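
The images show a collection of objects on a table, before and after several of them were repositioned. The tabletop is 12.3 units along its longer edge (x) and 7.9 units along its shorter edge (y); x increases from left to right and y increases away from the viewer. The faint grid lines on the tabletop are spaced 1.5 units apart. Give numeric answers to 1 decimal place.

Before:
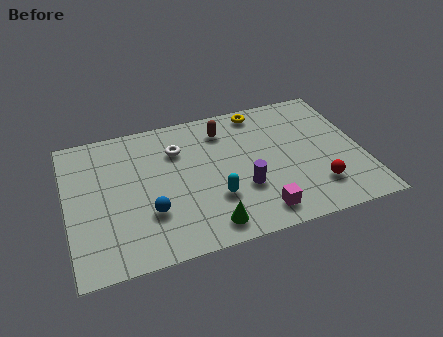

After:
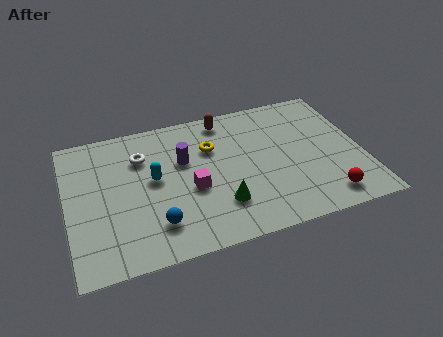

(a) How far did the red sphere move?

0.8

The red sphere moved from about (10.2, 1.9) to (10.5, 1.2), a distance of √(0.3² + 0.7²) ≈ 0.8.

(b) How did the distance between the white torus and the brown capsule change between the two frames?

+1.7

They were about 2.1 units apart before and 3.8 after — 1.7 units further apart.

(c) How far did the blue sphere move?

0.7

From (3.3, 2.5) to (3.5, 1.8), the blue sphere covered √(0.2² + 0.7²) ≈ 0.7 units.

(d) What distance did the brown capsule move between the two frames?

0.6

The brown capsule was near (6.7, 6.3) before and (6.8, 6.9) after, so it travelled √(0.1² + 0.6²) ≈ 0.6 units.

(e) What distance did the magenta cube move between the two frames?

3.3

The magenta cube was near (7.7, 1.2) before and (5.1, 3.3) after, so it travelled √(2.6² + 2.1²) ≈ 3.3 units.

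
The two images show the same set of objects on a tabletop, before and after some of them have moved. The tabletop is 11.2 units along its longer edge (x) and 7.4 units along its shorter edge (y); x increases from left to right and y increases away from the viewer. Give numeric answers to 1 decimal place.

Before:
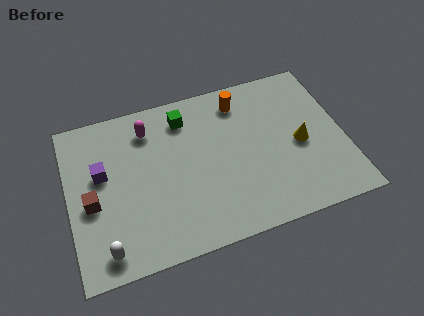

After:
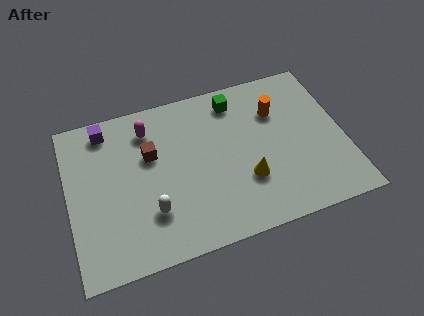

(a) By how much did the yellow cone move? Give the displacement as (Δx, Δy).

(-2.3, -1.0)

The yellow cone was at about (9.4, 3.4) and moved to about (7.1, 2.4).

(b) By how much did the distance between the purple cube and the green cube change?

+1.5

The distance was about 3.8 in the first image and 5.3 in the second, so they moved 1.5 units further apart.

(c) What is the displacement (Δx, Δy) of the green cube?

(2.1, 0.2)

The green cube was at about (4.9, 6.0) and moved to about (7.0, 6.2).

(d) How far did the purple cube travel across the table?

2.0

The purple cube moved from about (1.4, 4.4) to (1.7, 6.4), a distance of √(0.3² + 2.0²) ≈ 2.0.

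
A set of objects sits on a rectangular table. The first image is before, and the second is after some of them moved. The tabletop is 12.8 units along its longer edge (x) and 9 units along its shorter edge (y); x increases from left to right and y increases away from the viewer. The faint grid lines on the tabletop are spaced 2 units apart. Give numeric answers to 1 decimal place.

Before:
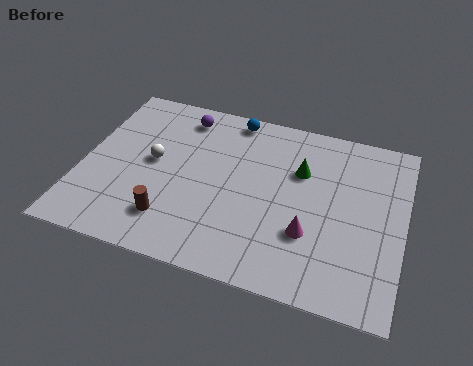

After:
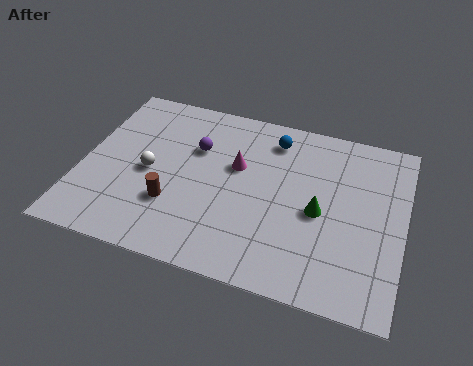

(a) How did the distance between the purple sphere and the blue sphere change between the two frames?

+1.2

Before: roughly 2.1 units apart; after: 3.3. That's 1.2 units further apart.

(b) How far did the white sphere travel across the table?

0.6

The white sphere was near (2.8, 4.8) before and (2.7, 4.2) after, so it travelled √(0.1² + 0.6²) ≈ 0.6 units.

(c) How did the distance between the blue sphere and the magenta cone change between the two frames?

-4.0

They were about 6.3 units apart before and 2.3 after — 4.0 units closer together.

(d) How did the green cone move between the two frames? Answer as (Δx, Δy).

(0.9, -1.9)

From the two frames, the green cone sits at roughly (8.6, 6.0) before and (9.5, 4.1) after.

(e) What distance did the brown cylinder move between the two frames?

0.8

The brown cylinder moved from about (3.8, 2.0) to (3.8, 2.8), a distance of √(0.0² + 0.8²) ≈ 0.8.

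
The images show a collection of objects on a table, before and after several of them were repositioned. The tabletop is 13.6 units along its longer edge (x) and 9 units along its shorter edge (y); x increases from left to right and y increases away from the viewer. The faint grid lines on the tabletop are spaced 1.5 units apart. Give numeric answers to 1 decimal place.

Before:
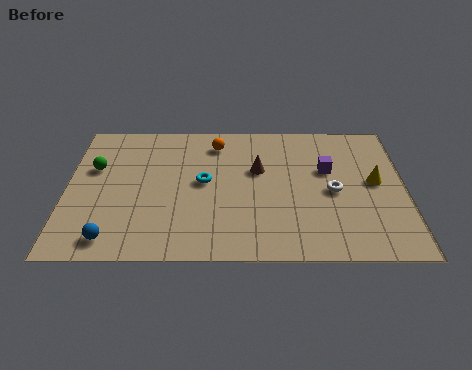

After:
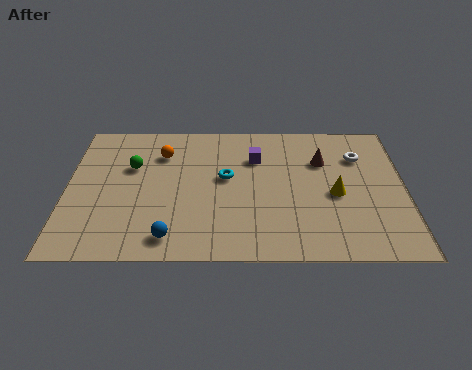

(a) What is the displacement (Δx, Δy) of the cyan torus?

(0.9, 0.3)

The cyan torus was at about (5.5, 4.8) and moved to about (6.4, 5.1).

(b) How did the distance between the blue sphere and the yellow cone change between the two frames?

-4.0

Before: roughly 11.1 units apart; after: 7.1. That's 4.0 units closer together.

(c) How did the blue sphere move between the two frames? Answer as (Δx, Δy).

(2.3, 0.1)

The blue sphere was at about (1.9, 1.2) and moved to about (4.2, 1.3).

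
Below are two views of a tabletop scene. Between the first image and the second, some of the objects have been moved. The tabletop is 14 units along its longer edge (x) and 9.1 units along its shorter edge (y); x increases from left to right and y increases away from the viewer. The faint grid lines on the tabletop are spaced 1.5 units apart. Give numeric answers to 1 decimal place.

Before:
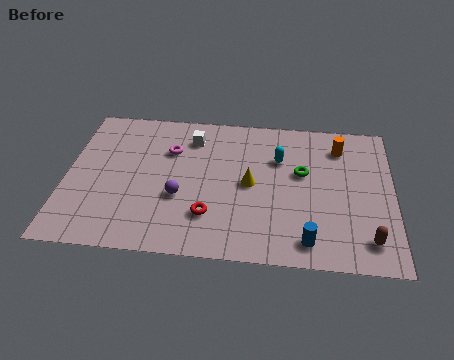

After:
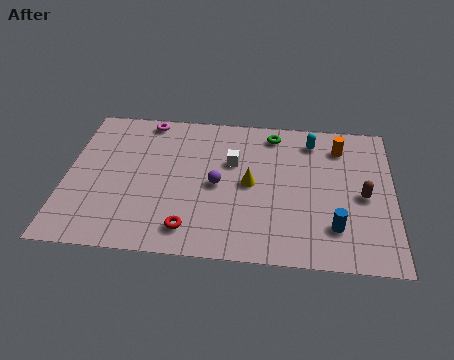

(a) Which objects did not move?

the orange cylinder and the yellow cone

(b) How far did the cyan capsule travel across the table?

1.9

The cyan capsule was near (9.1, 6.2) before and (10.5, 7.5) after, so it travelled √(1.4² + 1.3²) ≈ 1.9 units.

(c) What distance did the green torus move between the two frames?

2.7

The green torus was near (10.1, 5.4) before and (8.8, 7.8) after, so it travelled √(1.3² + 2.4²) ≈ 2.7 units.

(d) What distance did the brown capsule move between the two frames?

2.6

The brown capsule moved from about (12.9, 1.6) to (12.7, 4.2), a distance of √(0.2² + 2.6²) ≈ 2.6.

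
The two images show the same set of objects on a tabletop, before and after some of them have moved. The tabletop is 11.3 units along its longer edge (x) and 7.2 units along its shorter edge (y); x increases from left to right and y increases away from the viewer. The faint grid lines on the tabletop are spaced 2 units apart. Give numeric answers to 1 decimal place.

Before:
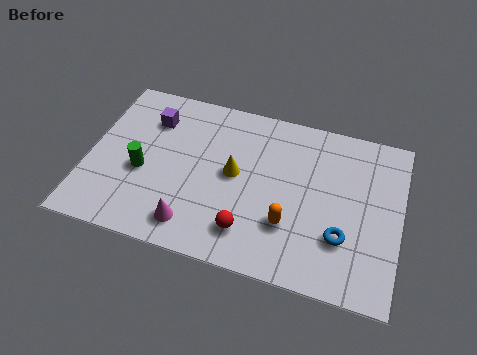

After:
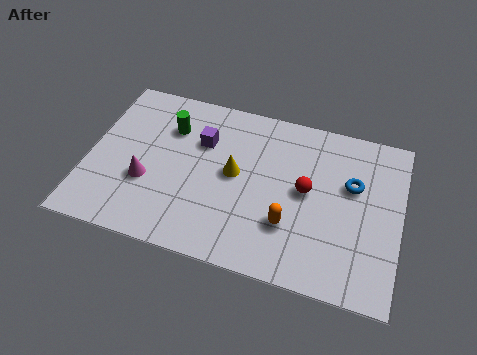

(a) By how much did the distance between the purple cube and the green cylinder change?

-1.2

Before: roughly 2.4 units apart; after: 1.2. That's 1.2 units closer together.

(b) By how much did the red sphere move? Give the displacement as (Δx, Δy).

(1.9, 2.3)

From the two frames, the red sphere sits at roughly (6.0, 1.5) before and (7.9, 3.8) after.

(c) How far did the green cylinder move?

2.3

From (2.0, 3.0) to (2.8, 5.2), the green cylinder covered √(0.8² + 2.2²) ≈ 2.3 units.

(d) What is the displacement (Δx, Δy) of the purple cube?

(1.9, -0.5)

The purple cube started near (2.1, 5.4) and ended near (4.0, 4.9).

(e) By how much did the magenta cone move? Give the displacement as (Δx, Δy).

(-1.8, 1.4)

The magenta cone started near (4.0, 1.2) and ended near (2.2, 2.6).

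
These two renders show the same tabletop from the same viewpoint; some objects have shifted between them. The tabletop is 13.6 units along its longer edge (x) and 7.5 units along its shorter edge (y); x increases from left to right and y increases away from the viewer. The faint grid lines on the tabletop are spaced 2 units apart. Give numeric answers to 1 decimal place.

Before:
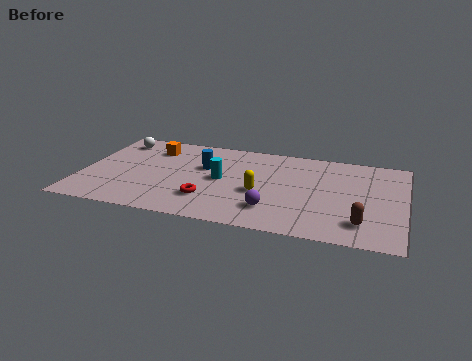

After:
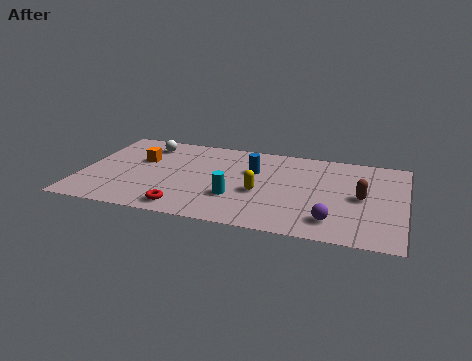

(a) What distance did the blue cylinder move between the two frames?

2.1

The blue cylinder moved from about (5.1, 4.7) to (7.2, 4.9), a distance of √(2.1² + 0.2²) ≈ 2.1.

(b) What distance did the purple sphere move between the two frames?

2.5

From (8.2, 1.8) to (10.7, 1.5), the purple sphere covered √(2.5² + 0.3²) ≈ 2.5 units.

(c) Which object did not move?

the yellow capsule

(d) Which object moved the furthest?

the purple sphere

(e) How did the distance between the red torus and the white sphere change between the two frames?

-0.5

Before: roughly 6.0 units apart; after: 5.5. That's 0.5 units closer together.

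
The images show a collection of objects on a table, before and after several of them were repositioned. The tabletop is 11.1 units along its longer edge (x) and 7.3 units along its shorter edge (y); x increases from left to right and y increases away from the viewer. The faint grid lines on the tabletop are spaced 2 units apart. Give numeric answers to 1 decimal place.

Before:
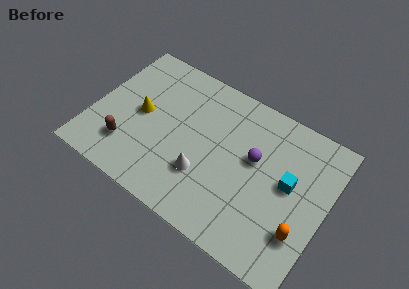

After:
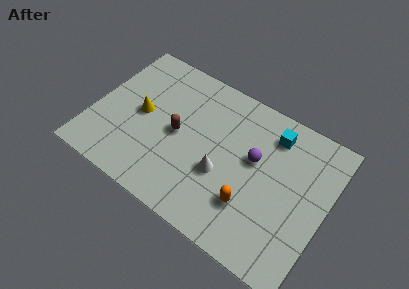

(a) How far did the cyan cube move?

2.2

The cyan cube moved from about (9.3, 4.0) to (8.2, 5.9), a distance of √(1.1² + 1.9²) ≈ 2.2.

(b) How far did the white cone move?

0.9

From (5.5, 2.3) to (6.3, 2.8), the white cone covered √(0.8² + 0.5²) ≈ 0.9 units.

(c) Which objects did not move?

the purple sphere and the yellow cone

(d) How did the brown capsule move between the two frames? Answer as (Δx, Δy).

(2.1, 1.8)

The brown capsule was at about (1.9, 1.8) and moved to about (4.0, 3.6).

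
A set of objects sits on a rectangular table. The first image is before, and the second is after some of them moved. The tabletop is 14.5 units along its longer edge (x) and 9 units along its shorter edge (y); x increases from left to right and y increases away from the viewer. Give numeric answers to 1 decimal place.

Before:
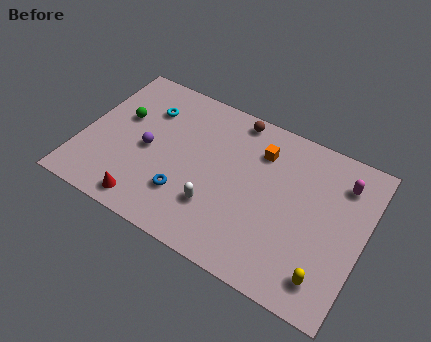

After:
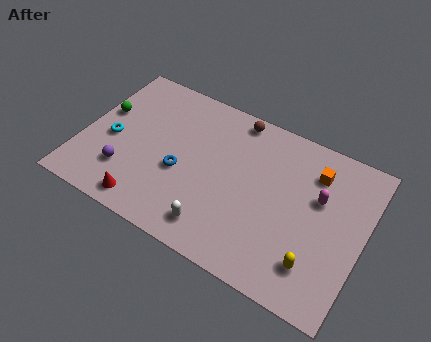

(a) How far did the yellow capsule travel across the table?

0.7

From (13.0, 1.6) to (12.4, 2.0), the yellow capsule covered √(0.6² + 0.4²) ≈ 0.7 units.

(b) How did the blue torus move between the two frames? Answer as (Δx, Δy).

(-0.4, 1.2)

The blue torus was at about (5.6, 2.5) and moved to about (5.2, 3.7).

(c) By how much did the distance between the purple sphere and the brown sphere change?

+1.9

The distance was about 5.6 in the first image and 7.5 in the second, so they moved 1.9 units further apart.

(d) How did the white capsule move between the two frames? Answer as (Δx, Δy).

(0.2, -1.1)

The white capsule started near (7.2, 2.6) and ended near (7.4, 1.5).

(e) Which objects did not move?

the red cone and the brown sphere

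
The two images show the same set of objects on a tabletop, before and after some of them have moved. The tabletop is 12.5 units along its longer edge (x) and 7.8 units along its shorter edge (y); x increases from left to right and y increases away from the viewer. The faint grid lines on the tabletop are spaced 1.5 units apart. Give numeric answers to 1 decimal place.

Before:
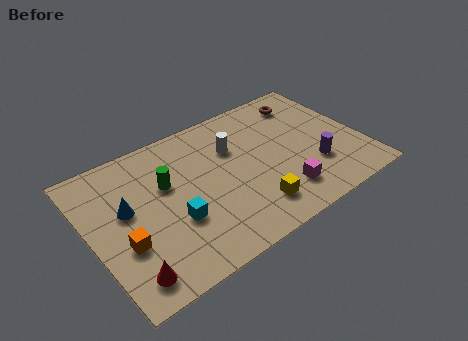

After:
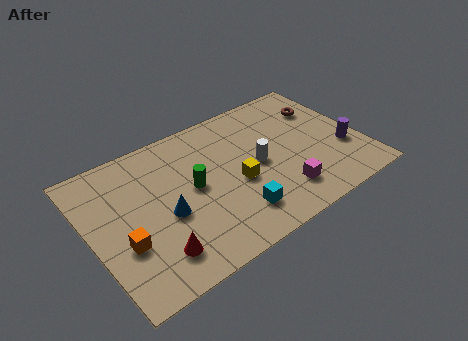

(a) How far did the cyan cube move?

2.8

The cyan cube moved from about (3.6, 2.8) to (6.2, 1.7), a distance of √(2.6² + 1.1²) ≈ 2.8.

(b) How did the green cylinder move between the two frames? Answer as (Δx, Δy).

(1.1, -0.8)

The green cylinder was at about (3.6, 4.9) and moved to about (4.7, 4.1).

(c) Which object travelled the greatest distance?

the cyan cube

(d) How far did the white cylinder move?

1.7

The white cylinder was near (6.8, 5.3) before and (7.7, 3.8) after, so it travelled √(0.9² + 1.5²) ≈ 1.7 units.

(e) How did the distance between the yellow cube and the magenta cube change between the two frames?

+1.0

Before: roughly 1.4 units apart; after: 2.4. That's 1.0 units further apart.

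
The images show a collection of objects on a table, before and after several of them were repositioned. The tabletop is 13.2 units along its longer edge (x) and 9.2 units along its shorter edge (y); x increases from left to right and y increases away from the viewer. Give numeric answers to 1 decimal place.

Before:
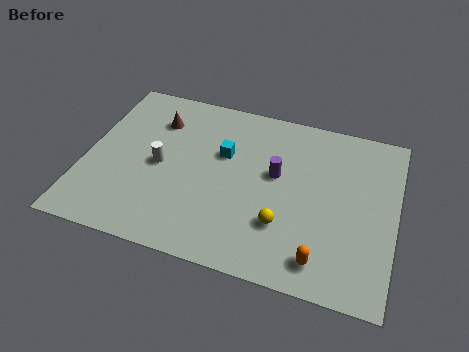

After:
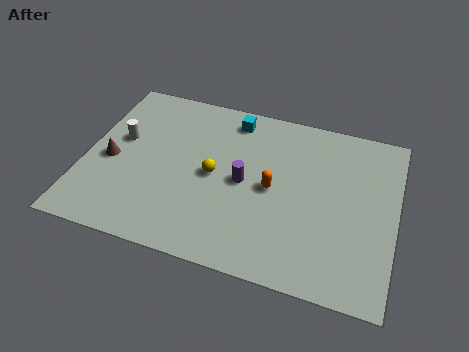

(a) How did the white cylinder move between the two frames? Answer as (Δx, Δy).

(-1.8, 1.0)

The white cylinder started near (3.2, 4.4) and ended near (1.4, 5.4).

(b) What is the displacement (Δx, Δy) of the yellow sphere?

(-3.1, 1.8)

The yellow sphere was at about (8.6, 2.7) and moved to about (5.5, 4.5).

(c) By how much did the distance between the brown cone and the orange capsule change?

-2.4

They were about 9.3 units apart before and 6.9 after — 2.4 units closer together.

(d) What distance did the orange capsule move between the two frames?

3.9

The orange capsule was near (10.3, 1.4) before and (8.0, 4.5) after, so it travelled √(2.3² + 3.1²) ≈ 3.9 units.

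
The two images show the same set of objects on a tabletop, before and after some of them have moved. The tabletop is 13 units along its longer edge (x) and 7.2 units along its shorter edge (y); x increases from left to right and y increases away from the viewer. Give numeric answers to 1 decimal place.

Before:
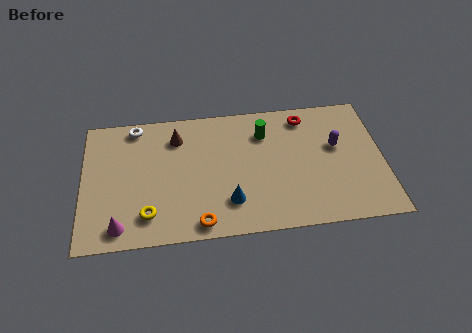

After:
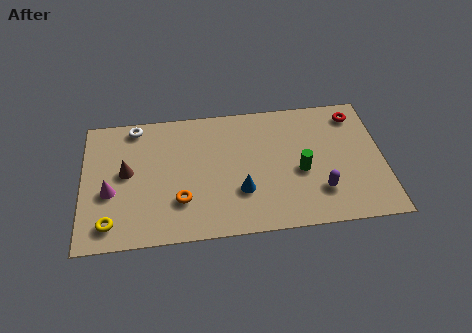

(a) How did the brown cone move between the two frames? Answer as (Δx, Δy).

(-2.2, -1.7)

The brown cone was at about (4.1, 5.6) and moved to about (1.9, 3.9).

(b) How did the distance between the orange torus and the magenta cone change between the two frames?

-0.3

Before: roughly 3.4 units apart; after: 3.1. That's 0.3 units closer together.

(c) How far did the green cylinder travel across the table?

2.7

The green cylinder moved from about (7.9, 5.4) to (9.4, 3.1), a distance of √(1.5² + 2.3²) ≈ 2.7.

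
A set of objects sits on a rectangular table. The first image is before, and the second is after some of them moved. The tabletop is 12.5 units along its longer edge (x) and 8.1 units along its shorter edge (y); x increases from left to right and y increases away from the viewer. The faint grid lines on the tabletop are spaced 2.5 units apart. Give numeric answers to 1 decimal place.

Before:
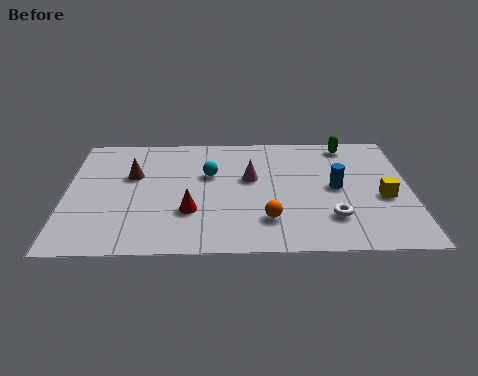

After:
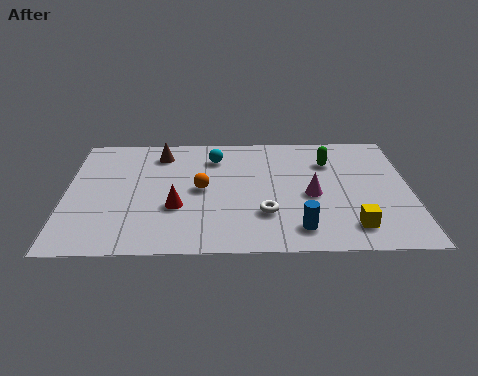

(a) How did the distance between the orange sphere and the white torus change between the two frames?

+0.6

They were about 2.3 units apart before and 2.9 after — 0.6 units further apart.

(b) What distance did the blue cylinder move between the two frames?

3.0

The blue cylinder was near (9.8, 4.1) before and (8.4, 1.4) after, so it travelled √(1.4² + 2.7²) ≈ 3.0 units.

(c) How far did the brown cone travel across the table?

1.8

From (2.4, 5.1) to (3.4, 6.6), the brown cone covered √(1.0² + 1.5²) ≈ 1.8 units.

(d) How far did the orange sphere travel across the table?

3.2

The orange sphere was near (7.3, 2.0) before and (4.9, 4.1) after, so it travelled √(2.4² + 2.1²) ≈ 3.2 units.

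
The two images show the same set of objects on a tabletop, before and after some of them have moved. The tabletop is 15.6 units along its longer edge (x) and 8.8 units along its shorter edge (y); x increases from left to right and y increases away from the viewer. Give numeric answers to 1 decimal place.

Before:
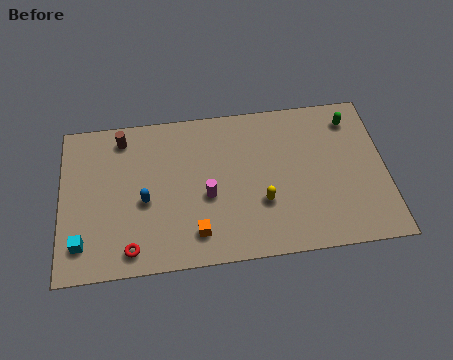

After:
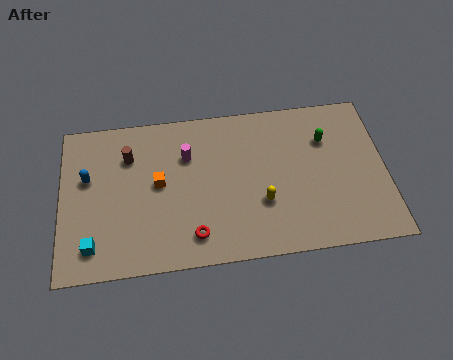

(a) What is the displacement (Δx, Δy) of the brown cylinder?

(0.3, -1.1)

The brown cylinder started near (3.0, 7.5) and ended near (3.3, 6.4).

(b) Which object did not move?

the yellow capsule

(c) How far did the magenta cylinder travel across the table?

2.6

From (7.0, 3.7) to (6.1, 6.1), the magenta cylinder covered √(0.9² + 2.4²) ≈ 2.6 units.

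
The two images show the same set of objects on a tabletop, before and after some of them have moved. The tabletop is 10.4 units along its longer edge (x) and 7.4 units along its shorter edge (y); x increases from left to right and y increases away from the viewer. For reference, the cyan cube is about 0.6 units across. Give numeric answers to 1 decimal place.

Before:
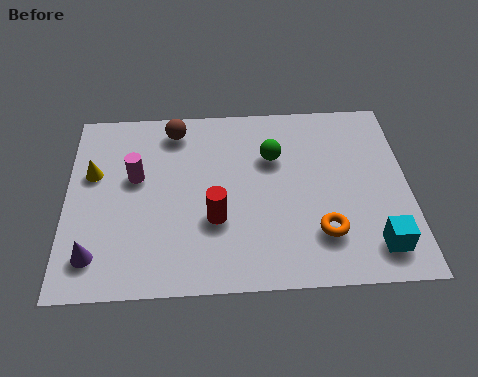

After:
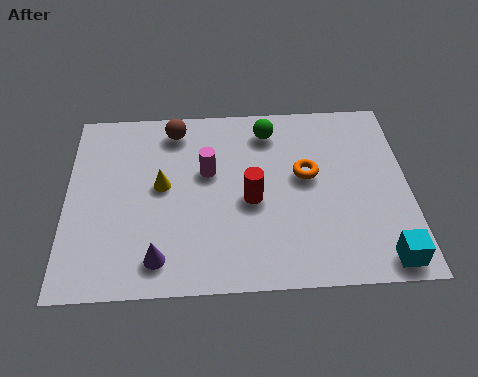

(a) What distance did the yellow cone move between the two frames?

2.2

From (0.8, 4.6) to (2.9, 4.0), the yellow cone covered √(2.1² + 0.6²) ≈ 2.2 units.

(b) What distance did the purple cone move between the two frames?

1.9

The purple cone moved from about (0.9, 1.4) to (2.8, 1.2), a distance of √(1.9² + 0.2²) ≈ 1.9.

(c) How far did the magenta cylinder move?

2.2

The magenta cylinder moved from about (2.1, 4.4) to (4.3, 4.5), a distance of √(2.2² + 0.1²) ≈ 2.2.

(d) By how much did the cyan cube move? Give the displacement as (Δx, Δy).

(0.2, -0.5)

The cyan cube was at about (9.3, 1.3) and moved to about (9.5, 0.8).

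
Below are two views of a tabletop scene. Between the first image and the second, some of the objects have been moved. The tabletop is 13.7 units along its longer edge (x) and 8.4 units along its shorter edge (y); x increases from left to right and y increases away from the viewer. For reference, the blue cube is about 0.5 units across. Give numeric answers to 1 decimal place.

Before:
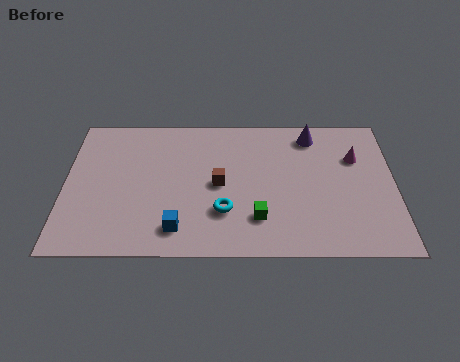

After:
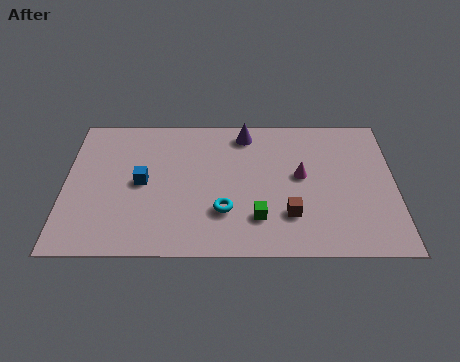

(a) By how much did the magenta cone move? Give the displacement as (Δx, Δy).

(-2.3, -1.1)

From the two frames, the magenta cone sits at roughly (12.1, 5.7) before and (9.8, 4.6) after.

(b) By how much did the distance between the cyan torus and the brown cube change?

+1.1

The distance was about 1.6 in the first image and 2.7 in the second, so they moved 1.1 units further apart.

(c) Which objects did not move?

the green cube and the cyan torus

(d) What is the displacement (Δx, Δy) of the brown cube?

(2.9, -1.8)

From the two frames, the brown cube sits at roughly (6.4, 4.1) before and (9.3, 2.3) after.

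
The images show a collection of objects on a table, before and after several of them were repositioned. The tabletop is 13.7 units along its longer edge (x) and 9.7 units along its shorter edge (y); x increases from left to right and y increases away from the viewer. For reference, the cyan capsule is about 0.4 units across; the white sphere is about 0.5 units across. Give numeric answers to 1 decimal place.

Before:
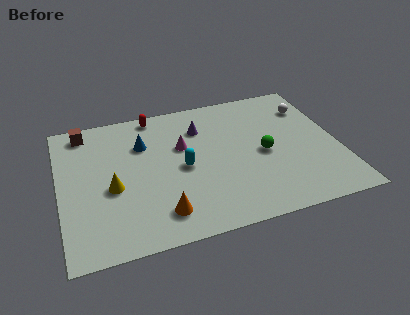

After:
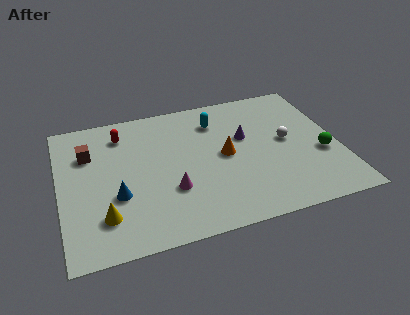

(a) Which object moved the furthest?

the orange cone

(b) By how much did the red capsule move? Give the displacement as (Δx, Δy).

(-1.7, -1.0)

The red capsule started near (4.9, 8.8) and ended near (3.2, 7.8).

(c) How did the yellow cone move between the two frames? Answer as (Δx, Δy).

(-0.5, -1.8)

The yellow cone started near (2.5, 4.1) and ended near (2.0, 2.3).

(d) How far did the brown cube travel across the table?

1.7

From (1.4, 8.5) to (1.5, 6.8), the brown cube covered √(0.1² + 1.7²) ≈ 1.7 units.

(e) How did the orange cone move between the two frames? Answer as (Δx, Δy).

(3.4, 3.1)

The orange cone started near (4.7, 1.8) and ended near (8.1, 4.9).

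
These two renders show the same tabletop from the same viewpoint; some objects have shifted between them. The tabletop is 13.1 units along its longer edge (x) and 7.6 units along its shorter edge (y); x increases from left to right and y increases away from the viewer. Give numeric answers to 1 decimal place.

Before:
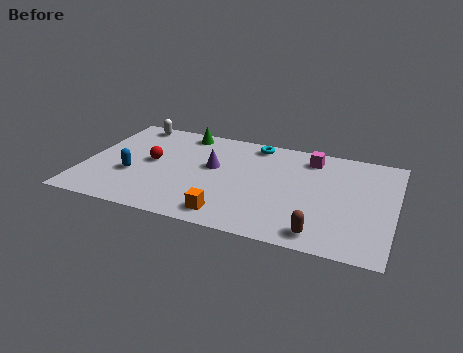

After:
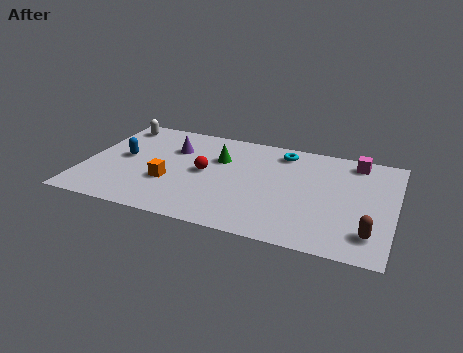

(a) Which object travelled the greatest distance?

the orange cube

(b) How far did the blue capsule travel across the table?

1.3

The blue capsule was near (2.1, 2.8) before and (1.6, 4.0) after, so it travelled √(0.5² + 1.2²) ≈ 1.3 units.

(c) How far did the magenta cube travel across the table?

1.9

The magenta cube moved from about (9.4, 6.3) to (11.3, 6.6), a distance of √(1.9² + 0.3²) ≈ 1.9.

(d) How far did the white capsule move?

0.7

The white capsule was near (1.6, 6.8) before and (1.0, 6.5) after, so it travelled √(0.6² + 0.3²) ≈ 0.7 units.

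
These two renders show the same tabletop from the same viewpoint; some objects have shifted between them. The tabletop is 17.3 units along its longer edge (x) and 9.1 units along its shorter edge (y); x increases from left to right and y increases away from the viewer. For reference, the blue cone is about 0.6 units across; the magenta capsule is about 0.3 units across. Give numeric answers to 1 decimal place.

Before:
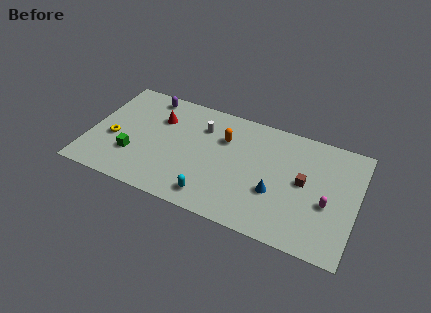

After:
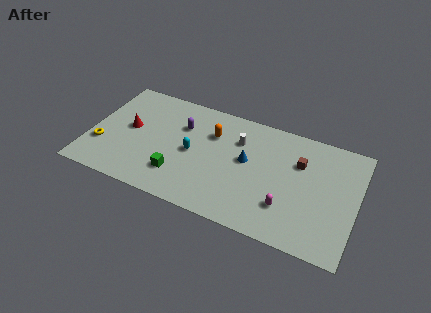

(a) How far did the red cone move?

2.3

The red cone moved from about (4.3, 6.4) to (2.5, 4.9), a distance of √(1.8² + 1.5²) ≈ 2.3.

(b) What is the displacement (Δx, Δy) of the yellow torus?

(-0.7, -0.8)

The yellow torus was at about (1.6, 3.7) and moved to about (0.9, 2.9).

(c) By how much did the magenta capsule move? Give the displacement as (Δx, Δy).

(-2.5, -1.2)

From the two frames, the magenta capsule sits at roughly (15.5, 3.7) before and (13.0, 2.5) after.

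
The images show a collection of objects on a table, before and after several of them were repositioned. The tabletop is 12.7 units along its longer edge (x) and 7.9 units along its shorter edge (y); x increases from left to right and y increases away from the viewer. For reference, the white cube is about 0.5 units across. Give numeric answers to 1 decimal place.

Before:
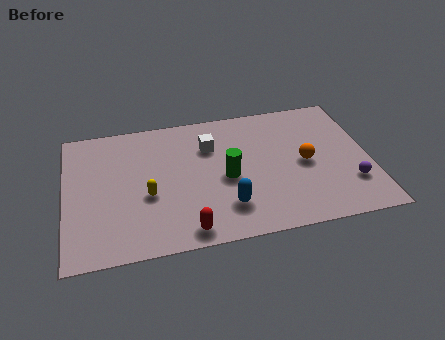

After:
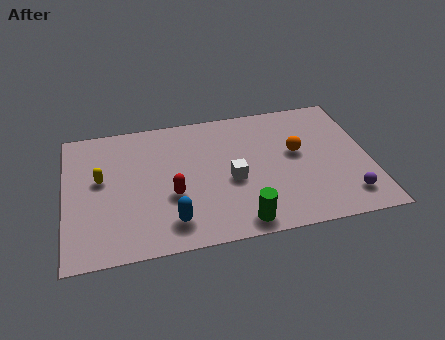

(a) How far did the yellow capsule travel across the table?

2.3

The yellow capsule was near (3.4, 3.2) before and (1.5, 4.5) after, so it travelled √(1.9² + 1.3²) ≈ 2.3 units.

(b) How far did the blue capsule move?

2.3

The blue capsule was near (6.6, 1.9) before and (4.3, 1.5) after, so it travelled √(2.3² + 0.4²) ≈ 2.3 units.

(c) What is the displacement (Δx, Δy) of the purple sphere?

(-0.2, -0.7)

From the two frames, the purple sphere sits at roughly (11.8, 2.2) before and (11.6, 1.5) after.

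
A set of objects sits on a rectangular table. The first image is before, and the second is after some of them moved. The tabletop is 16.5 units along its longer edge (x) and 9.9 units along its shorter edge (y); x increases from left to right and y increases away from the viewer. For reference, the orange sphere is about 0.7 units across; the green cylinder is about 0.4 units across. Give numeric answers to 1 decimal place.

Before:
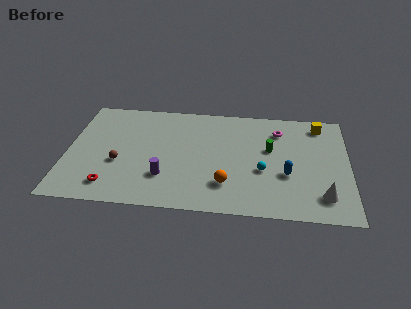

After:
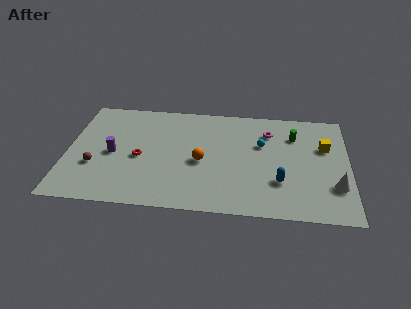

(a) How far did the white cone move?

1.1

The white cone was near (15.0, 2.0) before and (15.7, 2.9) after, so it travelled √(0.7² + 0.9²) ≈ 1.1 units.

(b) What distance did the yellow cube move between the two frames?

2.1

The yellow cube moved from about (14.8, 8.5) to (15.1, 6.4), a distance of √(0.3² + 2.1²) ≈ 2.1.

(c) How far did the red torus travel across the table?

3.1

The red torus moved from about (2.7, 1.7) to (4.3, 4.4), a distance of √(1.6² + 2.7²) ≈ 3.1.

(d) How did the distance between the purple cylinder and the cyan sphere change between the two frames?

+3.1

Before: roughly 5.8 units apart; after: 8.9. That's 3.1 units further apart.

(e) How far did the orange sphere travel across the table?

2.4

The orange sphere moved from about (9.4, 2.5) to (7.9, 4.4), a distance of √(1.5² + 1.9²) ≈ 2.4.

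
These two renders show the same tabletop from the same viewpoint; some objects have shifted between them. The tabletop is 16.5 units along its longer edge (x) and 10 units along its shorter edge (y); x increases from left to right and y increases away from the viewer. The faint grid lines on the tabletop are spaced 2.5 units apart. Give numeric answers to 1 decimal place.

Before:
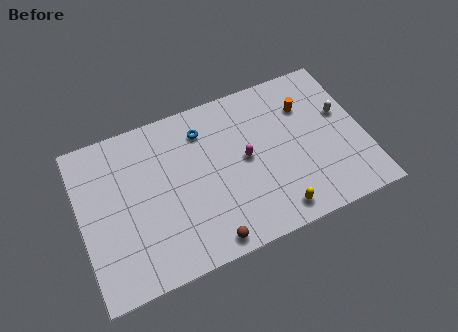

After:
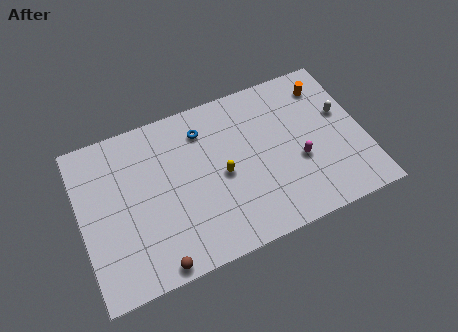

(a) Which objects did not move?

the white capsule and the blue torus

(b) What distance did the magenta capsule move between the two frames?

3.3

From (9.6, 5.2) to (12.6, 3.9), the magenta capsule covered √(3.0² + 1.3²) ≈ 3.3 units.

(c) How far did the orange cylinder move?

1.6

From (13.4, 7.2) to (14.7, 8.1), the orange cylinder covered √(1.3² + 0.9²) ≈ 1.6 units.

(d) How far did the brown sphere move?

3.0

From (6.9, 1.0) to (3.9, 0.8), the brown sphere covered √(3.0² + 0.2²) ≈ 3.0 units.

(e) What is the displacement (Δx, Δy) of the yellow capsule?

(-2.7, 3.4)

The yellow capsule was at about (10.9, 1.3) and moved to about (8.2, 4.7).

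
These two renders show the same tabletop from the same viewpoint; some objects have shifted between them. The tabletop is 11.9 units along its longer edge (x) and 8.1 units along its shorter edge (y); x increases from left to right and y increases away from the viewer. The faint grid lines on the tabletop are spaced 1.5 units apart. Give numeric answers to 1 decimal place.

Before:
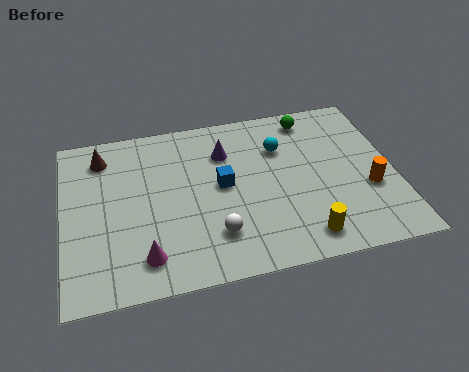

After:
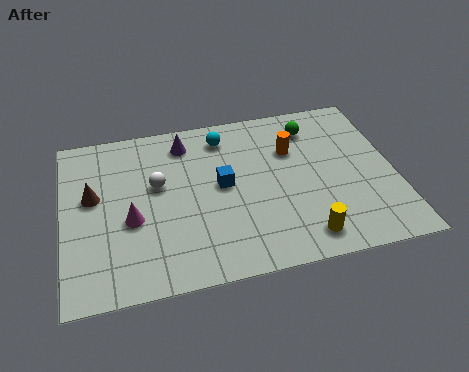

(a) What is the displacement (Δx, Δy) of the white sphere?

(-1.9, 2.8)

The white sphere started near (5.3, 2.0) and ended near (3.4, 4.8).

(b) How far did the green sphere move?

0.5

The green sphere moved from about (9.1, 7.0) to (9.1, 6.5), a distance of √(0.0² + 0.5²) ≈ 0.5.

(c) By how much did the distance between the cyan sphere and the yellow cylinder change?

+1.5

The distance was about 4.5 in the first image and 6.0 in the second, so they moved 1.5 units further apart.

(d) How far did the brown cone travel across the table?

1.9

From (1.5, 6.6) to (1.1, 4.7), the brown cone covered √(0.4² + 1.9²) ≈ 1.9 units.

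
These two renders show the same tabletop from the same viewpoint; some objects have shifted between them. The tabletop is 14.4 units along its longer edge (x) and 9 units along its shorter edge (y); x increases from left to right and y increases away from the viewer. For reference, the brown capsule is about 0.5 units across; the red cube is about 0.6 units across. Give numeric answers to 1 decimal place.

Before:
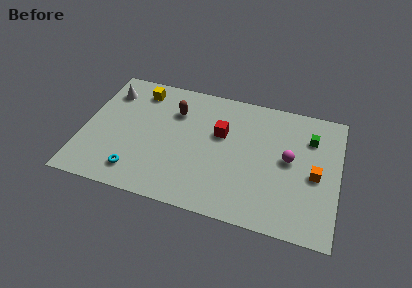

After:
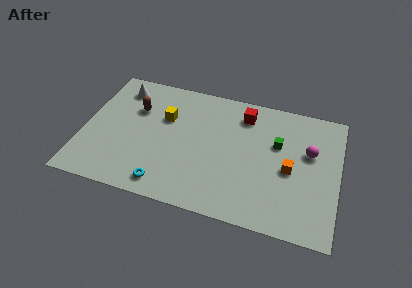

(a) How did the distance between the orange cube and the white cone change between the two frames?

-1.8

They were about 12.2 units apart before and 10.4 after — 1.8 units closer together.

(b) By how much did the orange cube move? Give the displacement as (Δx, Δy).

(-1.4, 0.0)

From the two frames, the orange cube sits at roughly (13.1, 4.1) before and (11.7, 4.1) after.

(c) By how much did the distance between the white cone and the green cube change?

-2.2

Before: roughly 11.5 units apart; after: 9.3. That's 2.2 units closer together.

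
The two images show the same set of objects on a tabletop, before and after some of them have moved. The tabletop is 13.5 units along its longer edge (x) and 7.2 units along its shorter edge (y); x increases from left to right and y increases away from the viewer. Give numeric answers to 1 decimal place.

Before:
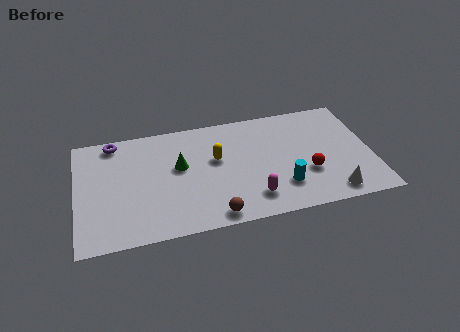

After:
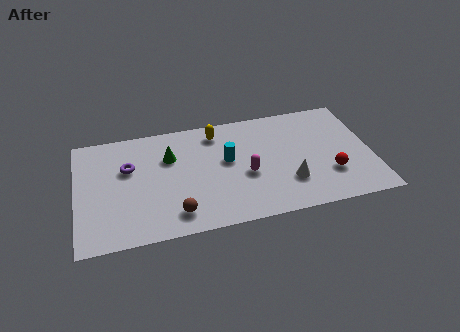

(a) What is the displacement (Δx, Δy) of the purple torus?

(0.6, -1.8)

The purple torus started near (1.8, 6.4) and ended near (2.4, 4.6).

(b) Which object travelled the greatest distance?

the cyan cylinder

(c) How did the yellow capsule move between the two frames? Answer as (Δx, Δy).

(0.1, 1.7)

From the two frames, the yellow capsule sits at roughly (6.4, 4.3) before and (6.5, 6.0) after.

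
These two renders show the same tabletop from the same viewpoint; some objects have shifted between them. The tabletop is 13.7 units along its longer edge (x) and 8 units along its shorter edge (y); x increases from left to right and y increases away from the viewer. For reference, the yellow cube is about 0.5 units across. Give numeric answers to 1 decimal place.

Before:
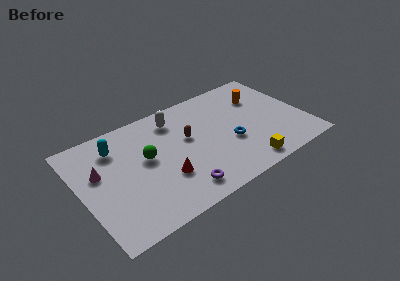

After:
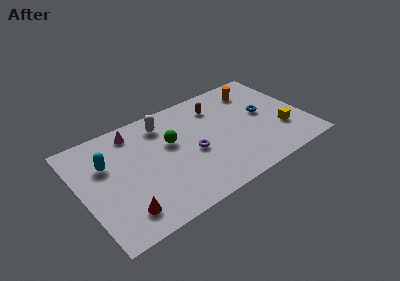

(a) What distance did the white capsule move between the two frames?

0.7

The white capsule moved from about (6.1, 6.5) to (5.4, 6.5), a distance of √(0.7² + 0.0²) ≈ 0.7.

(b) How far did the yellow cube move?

3.0

From (9.5, 1.0) to (12.1, 2.5), the yellow cube covered √(2.6² + 1.5²) ≈ 3.0 units.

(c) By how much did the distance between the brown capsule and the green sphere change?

+0.8

The distance was about 2.6 in the first image and 3.4 in the second, so they moved 0.8 units further apart.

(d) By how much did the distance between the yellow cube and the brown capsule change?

+0.3

Before: roughly 4.7 units apart; after: 5.0. That's 0.3 units further apart.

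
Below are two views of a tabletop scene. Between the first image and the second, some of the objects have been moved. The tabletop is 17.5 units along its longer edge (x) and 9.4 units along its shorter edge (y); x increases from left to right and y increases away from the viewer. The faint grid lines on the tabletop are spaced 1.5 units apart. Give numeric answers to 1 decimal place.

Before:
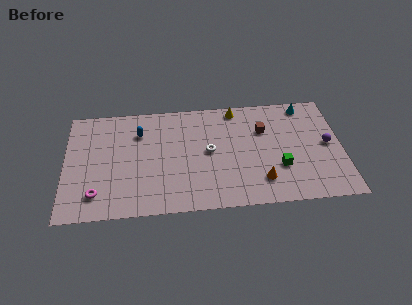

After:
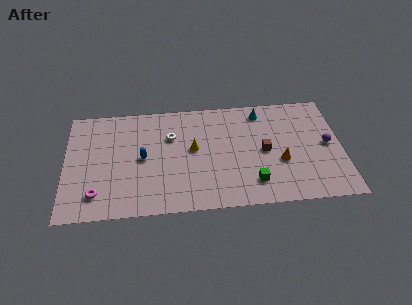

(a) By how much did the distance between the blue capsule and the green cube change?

-2.2

Before: roughly 9.6 units apart; after: 7.4. That's 2.2 units closer together.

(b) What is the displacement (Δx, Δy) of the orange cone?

(1.3, 1.5)

From the two frames, the orange cone sits at roughly (12.3, 2.1) before and (13.6, 3.6) after.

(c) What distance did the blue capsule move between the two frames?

2.2

The blue capsule was near (4.7, 6.9) before and (4.9, 4.7) after, so it travelled √(0.2² + 2.2²) ≈ 2.2 units.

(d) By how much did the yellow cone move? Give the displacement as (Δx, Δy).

(-2.8, -3.2)

The yellow cone started near (10.9, 8.4) and ended near (8.1, 5.2).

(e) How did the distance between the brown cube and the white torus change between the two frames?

+2.4

They were about 3.8 units apart before and 6.2 after — 2.4 units further apart.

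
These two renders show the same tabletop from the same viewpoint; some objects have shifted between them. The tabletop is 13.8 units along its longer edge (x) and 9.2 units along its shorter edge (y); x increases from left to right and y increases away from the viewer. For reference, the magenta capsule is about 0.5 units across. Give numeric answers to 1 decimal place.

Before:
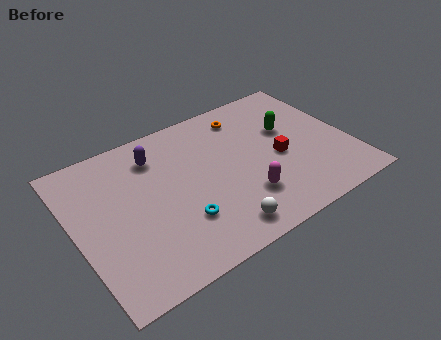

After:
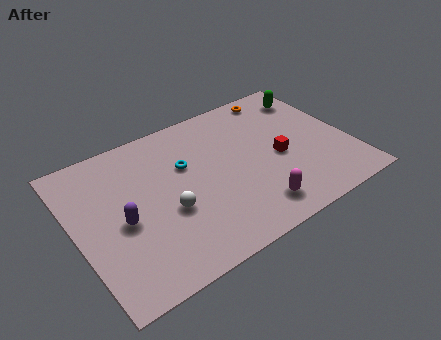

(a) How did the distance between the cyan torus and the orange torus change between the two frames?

-0.7

Before: roughly 6.5 units apart; after: 5.8. That's 0.7 units closer together.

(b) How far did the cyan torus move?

3.3

From (4.9, 2.7) to (5.7, 5.9), the cyan torus covered √(0.8² + 3.2²) ≈ 3.3 units.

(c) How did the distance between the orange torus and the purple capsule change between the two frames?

+5.0

Before: roughly 4.7 units apart; after: 9.7. That's 5.0 units further apart.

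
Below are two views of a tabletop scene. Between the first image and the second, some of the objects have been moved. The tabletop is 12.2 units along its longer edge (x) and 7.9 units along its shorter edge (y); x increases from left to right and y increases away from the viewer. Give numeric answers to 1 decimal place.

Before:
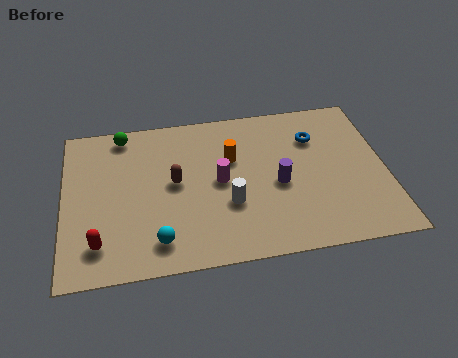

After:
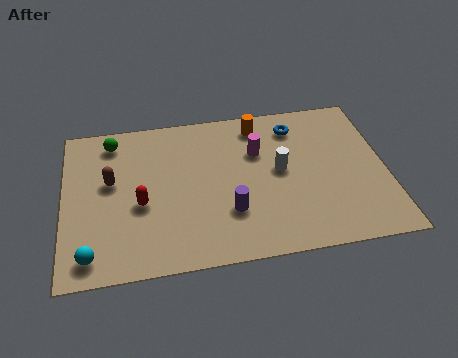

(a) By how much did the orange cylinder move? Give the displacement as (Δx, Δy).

(1.1, 1.6)

The orange cylinder started near (6.4, 5.1) and ended near (7.5, 6.7).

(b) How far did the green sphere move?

0.5

The green sphere was near (2.3, 7.0) before and (1.9, 6.7) after, so it travelled √(0.4² + 0.3²) ≈ 0.5 units.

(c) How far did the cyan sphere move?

2.5

The cyan sphere moved from about (3.5, 1.4) to (1.0, 1.1), a distance of √(2.5² + 0.3²) ≈ 2.5.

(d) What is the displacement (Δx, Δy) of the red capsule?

(1.6, 1.7)

From the two frames, the red capsule sits at roughly (1.3, 1.6) before and (2.9, 3.3) after.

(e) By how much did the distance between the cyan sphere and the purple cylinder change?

+0.3

The distance was about 5.1 in the first image and 5.4 in the second, so they moved 0.3 units further apart.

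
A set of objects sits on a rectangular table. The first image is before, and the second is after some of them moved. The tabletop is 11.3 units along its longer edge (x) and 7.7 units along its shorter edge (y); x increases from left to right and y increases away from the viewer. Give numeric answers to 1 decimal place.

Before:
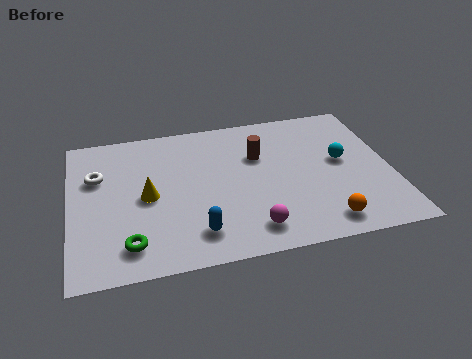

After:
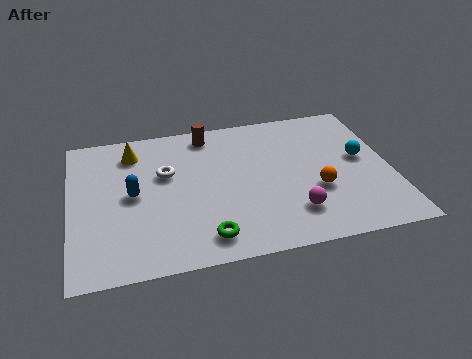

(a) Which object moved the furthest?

the blue capsule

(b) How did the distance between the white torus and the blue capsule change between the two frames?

-3.4

The distance was about 4.9 in the first image and 1.5 in the second, so they moved 3.4 units closer together.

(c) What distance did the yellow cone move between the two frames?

2.5

The yellow cone moved from about (2.7, 3.7) to (2.3, 6.2), a distance of √(0.4² + 2.5²) ≈ 2.5.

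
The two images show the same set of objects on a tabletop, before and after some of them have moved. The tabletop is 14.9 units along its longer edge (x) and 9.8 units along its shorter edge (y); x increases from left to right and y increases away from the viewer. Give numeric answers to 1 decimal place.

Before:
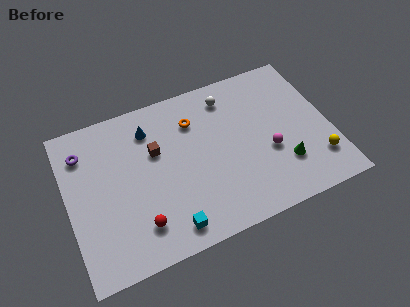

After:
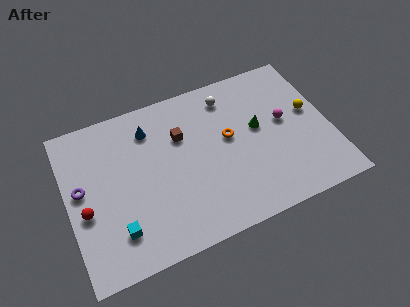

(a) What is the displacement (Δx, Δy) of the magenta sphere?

(1.1, 1.6)

From the two frames, the magenta sphere sits at roughly (11.3, 3.8) before and (12.4, 5.4) after.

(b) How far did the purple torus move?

2.2

The purple torus was near (1.1, 7.6) before and (0.8, 5.4) after, so it travelled √(0.3² + 2.2²) ≈ 2.2 units.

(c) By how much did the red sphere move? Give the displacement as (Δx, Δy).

(-2.8, 1.9)

The red sphere was at about (3.7, 2.1) and moved to about (0.9, 4.0).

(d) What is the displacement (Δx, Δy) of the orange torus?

(1.8, -1.8)

The orange torus started near (7.4, 7.3) and ended near (9.2, 5.5).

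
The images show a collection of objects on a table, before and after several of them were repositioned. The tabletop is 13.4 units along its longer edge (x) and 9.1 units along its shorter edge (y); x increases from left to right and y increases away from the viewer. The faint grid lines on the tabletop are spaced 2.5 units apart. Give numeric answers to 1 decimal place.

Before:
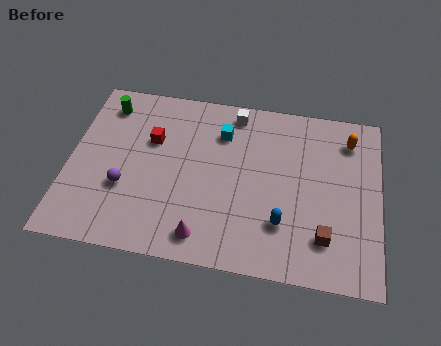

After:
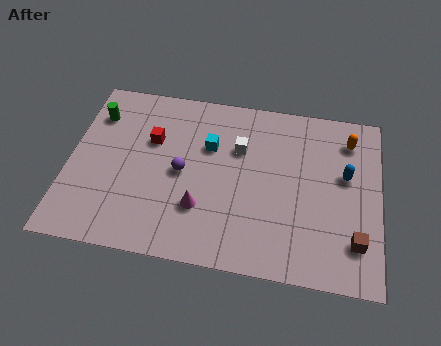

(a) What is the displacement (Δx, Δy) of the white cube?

(0.3, -1.9)

The white cube started near (7.0, 8.0) and ended near (7.3, 6.1).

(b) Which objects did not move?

the orange capsule and the red cube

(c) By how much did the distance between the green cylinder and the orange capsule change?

+0.4

The distance was about 10.6 in the first image and 11.0 in the second, so they moved 0.4 units further apart.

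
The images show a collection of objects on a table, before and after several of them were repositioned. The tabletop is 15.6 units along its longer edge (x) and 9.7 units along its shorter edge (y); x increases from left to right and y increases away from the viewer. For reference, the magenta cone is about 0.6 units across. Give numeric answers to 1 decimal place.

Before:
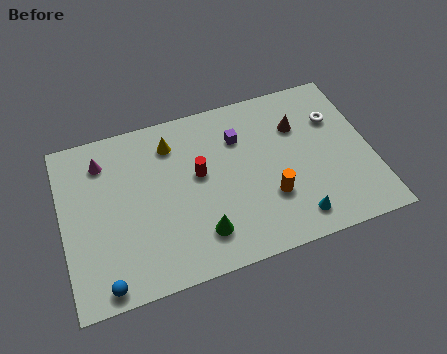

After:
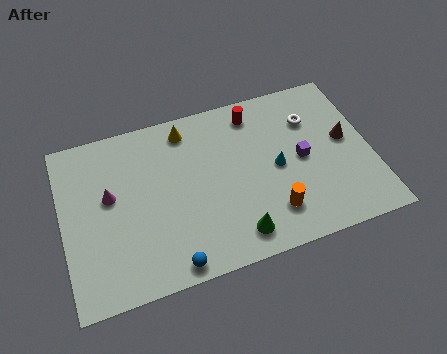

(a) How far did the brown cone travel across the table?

2.7

The brown cone was near (12.1, 6.8) before and (14.4, 5.3) after, so it travelled √(2.3² + 1.5²) ≈ 2.7 units.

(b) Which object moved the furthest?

the red cylinder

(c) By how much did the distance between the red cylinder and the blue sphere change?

+1.9

The distance was about 6.9 in the first image and 8.8 in the second, so they moved 1.9 units further apart.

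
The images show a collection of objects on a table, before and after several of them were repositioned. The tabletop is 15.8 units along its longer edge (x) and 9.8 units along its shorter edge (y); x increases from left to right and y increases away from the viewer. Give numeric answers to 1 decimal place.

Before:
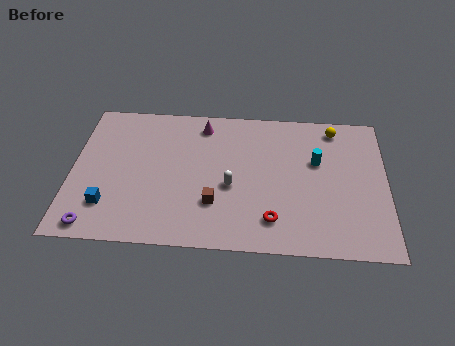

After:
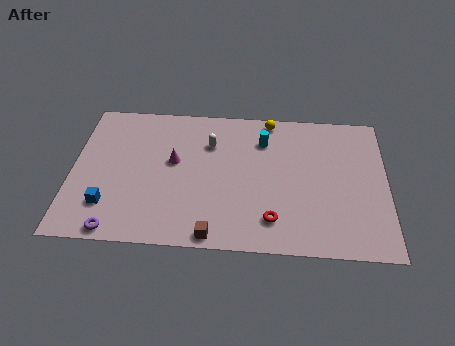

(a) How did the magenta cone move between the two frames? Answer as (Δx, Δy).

(-1.4, -2.7)

From the two frames, the magenta cone sits at roughly (6.5, 8.3) before and (5.1, 5.6) after.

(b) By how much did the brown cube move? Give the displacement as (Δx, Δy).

(0.0, -2.1)

From the two frames, the brown cube sits at roughly (7.2, 2.9) before and (7.2, 0.8) after.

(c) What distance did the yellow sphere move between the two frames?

3.3

The yellow sphere moved from about (13.2, 8.5) to (9.9, 8.9), a distance of √(3.3² + 0.4²) ≈ 3.3.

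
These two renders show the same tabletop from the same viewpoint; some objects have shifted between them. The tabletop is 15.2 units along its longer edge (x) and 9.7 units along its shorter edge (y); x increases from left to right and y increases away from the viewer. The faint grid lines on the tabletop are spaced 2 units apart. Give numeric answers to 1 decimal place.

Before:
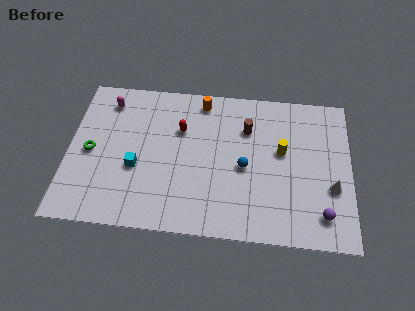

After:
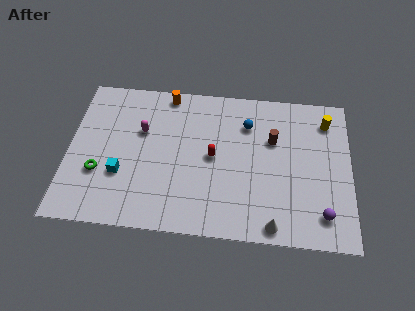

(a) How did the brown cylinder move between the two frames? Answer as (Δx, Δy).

(1.4, -0.6)

From the two frames, the brown cylinder sits at roughly (9.6, 6.9) before and (11.0, 6.3) after.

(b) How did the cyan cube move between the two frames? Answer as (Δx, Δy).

(-0.8, -0.5)

From the two frames, the cyan cube sits at roughly (3.7, 3.8) before and (2.9, 3.3) after.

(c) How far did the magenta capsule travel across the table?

2.6

The magenta capsule moved from about (2.0, 8.0) to (3.9, 6.2), a distance of √(1.9² + 1.8²) ≈ 2.6.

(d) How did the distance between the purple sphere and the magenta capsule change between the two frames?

-2.5

Before: roughly 13.2 units apart; after: 10.7. That's 2.5 units closer together.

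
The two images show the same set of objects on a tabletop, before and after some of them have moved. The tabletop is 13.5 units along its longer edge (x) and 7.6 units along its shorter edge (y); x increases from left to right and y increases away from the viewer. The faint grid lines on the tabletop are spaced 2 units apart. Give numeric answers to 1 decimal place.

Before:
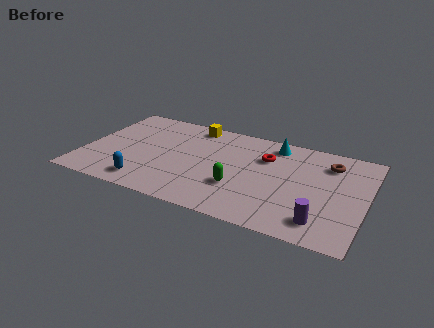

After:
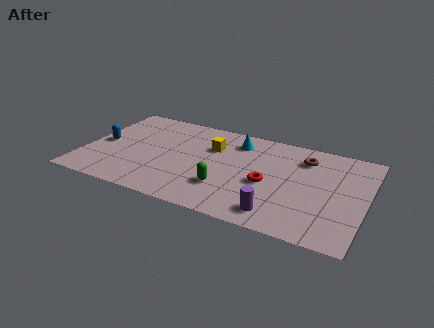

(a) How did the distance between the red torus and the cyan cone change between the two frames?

+2.1

Before: roughly 1.2 units apart; after: 3.3. That's 2.1 units further apart.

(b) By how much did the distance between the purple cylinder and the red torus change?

-2.7

They were about 4.9 units apart before and 2.2 after — 2.7 units closer together.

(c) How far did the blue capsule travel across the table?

3.5

The blue capsule moved from about (3.3, 1.2) to (0.8, 3.7), a distance of √(2.5² + 2.5²) ≈ 3.5.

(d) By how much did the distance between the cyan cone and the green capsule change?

-0.3

The distance was about 4.2 in the first image and 3.9 in the second, so they moved 0.3 units closer together.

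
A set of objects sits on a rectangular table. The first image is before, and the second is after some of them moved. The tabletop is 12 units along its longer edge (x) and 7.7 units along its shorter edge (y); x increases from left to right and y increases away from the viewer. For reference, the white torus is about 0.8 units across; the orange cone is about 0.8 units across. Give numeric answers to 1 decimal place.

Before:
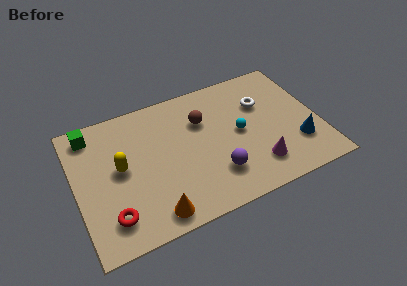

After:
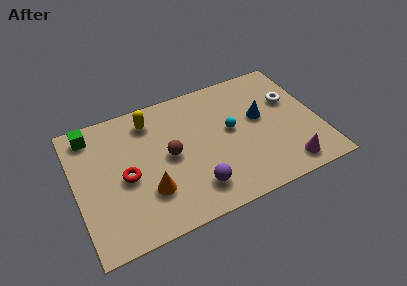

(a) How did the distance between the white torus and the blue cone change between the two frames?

-1.6

They were about 3.3 units apart before and 1.7 after — 1.6 units closer together.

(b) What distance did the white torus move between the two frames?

1.4

The white torus was near (9.4, 5.2) before and (10.8, 4.9) after, so it travelled √(1.4² + 0.3²) ≈ 1.4 units.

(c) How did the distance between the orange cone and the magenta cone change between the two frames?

+1.6

Before: roughly 5.2 units apart; after: 6.8. That's 1.6 units further apart.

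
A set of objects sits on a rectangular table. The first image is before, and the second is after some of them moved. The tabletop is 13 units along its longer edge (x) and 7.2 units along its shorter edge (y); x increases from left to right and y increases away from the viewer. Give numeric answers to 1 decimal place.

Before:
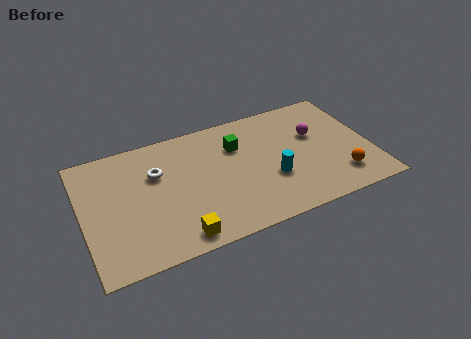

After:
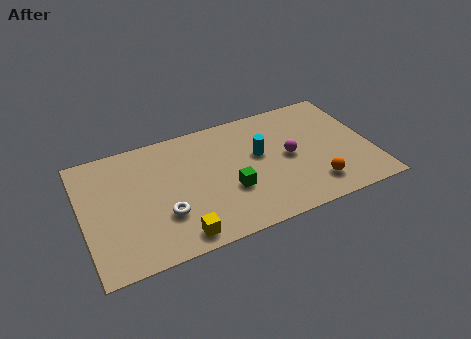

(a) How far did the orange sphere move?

1.2

From (11.4, 1.6) to (10.2, 1.5), the orange sphere covered √(1.2² + 0.1²) ≈ 1.2 units.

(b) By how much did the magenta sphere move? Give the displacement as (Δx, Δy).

(-1.3, -0.9)

The magenta sphere was at about (10.6, 4.5) and moved to about (9.3, 3.6).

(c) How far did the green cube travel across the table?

2.6

The green cube was near (7.1, 5.1) before and (6.5, 2.6) after, so it travelled √(0.6² + 2.5²) ≈ 2.6 units.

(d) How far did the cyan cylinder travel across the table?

1.6

The cyan cylinder was near (8.4, 2.6) before and (8.0, 4.2) after, so it travelled √(0.4² + 1.6²) ≈ 1.6 units.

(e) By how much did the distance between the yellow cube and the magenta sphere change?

-1.6

They were about 7.5 units apart before and 5.9 after — 1.6 units closer together.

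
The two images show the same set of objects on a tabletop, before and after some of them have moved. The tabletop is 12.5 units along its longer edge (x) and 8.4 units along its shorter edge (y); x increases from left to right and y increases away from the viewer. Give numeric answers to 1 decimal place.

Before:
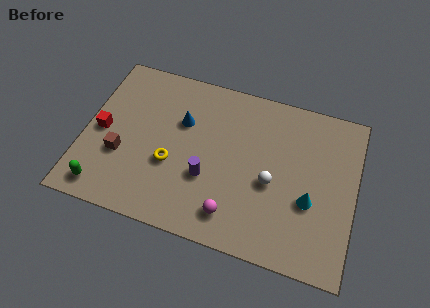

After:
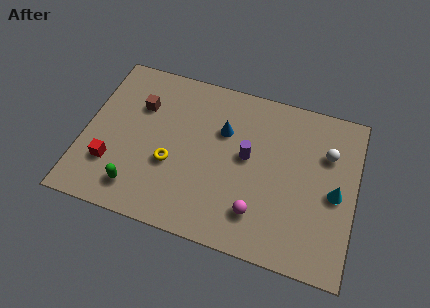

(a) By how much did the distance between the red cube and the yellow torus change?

-0.6

Before: roughly 3.4 units apart; after: 2.8. That's 0.6 units closer together.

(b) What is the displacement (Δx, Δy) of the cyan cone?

(1.1, 0.7)

From the two frames, the cyan cone sits at roughly (10.5, 3.2) before and (11.6, 3.9) after.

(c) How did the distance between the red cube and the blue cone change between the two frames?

+2.0

They were about 3.9 units apart before and 5.9 after — 2.0 units further apart.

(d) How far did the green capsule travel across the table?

1.6

The green capsule was near (1.2, 1.1) before and (2.7, 1.5) after, so it travelled √(1.5² + 0.4²) ≈ 1.6 units.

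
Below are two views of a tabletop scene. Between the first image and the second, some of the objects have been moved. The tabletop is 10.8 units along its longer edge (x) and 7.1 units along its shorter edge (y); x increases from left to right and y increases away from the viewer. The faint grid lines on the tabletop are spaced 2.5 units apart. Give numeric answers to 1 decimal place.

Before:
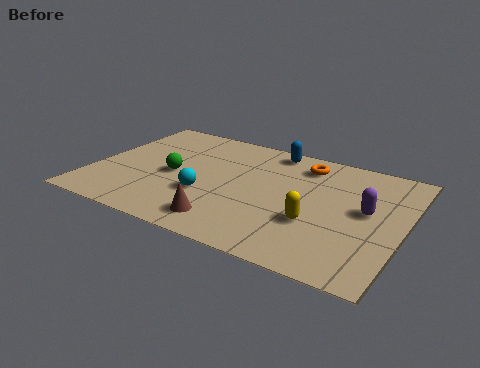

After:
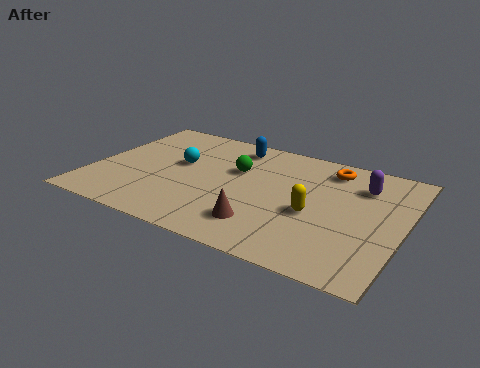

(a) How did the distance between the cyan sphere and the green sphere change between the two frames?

+0.5

They were about 1.5 units apart before and 2.0 after — 0.5 units further apart.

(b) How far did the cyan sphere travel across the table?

2.0

From (4.1, 2.5) to (2.9, 4.1), the cyan sphere covered √(1.2² + 1.6²) ≈ 2.0 units.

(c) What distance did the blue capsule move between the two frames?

1.3

From (5.9, 6.3) to (4.6, 6.0), the blue capsule covered √(1.3² + 0.3²) ≈ 1.3 units.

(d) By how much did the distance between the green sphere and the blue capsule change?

-2.8

They were about 4.3 units apart before and 1.5 after — 2.8 units closer together.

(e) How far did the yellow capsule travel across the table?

0.5

From (7.9, 2.5) to (7.8, 3.0), the yellow capsule covered √(0.1² + 0.5²) ≈ 0.5 units.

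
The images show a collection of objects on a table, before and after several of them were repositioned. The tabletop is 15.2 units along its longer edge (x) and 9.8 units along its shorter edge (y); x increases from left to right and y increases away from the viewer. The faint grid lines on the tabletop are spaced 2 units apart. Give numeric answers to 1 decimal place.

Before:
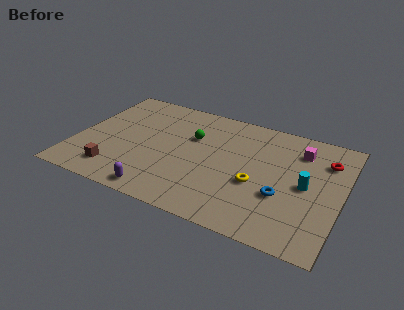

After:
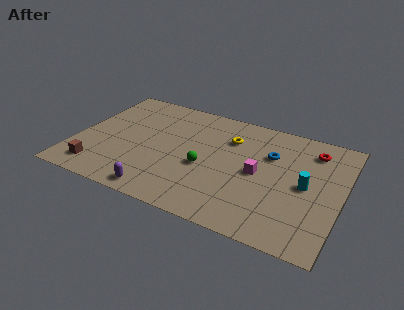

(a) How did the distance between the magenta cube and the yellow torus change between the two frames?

-1.3

They were about 4.3 units apart before and 3.0 after — 1.3 units closer together.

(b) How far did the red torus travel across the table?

1.0

The red torus was near (14.1, 7.3) before and (13.3, 7.9) after, so it travelled √(0.8² + 0.6²) ≈ 1.0 units.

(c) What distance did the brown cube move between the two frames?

1.0

The brown cube moved from about (2.6, 1.8) to (1.6, 1.6), a distance of √(1.0² + 0.2²) ≈ 1.0.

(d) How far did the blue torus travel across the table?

3.3

The blue torus moved from about (12.0, 3.5) to (11.0, 6.6), a distance of √(1.0² + 3.1²) ≈ 3.3.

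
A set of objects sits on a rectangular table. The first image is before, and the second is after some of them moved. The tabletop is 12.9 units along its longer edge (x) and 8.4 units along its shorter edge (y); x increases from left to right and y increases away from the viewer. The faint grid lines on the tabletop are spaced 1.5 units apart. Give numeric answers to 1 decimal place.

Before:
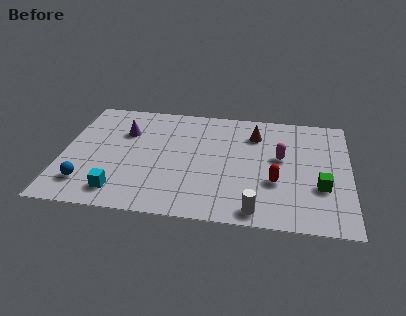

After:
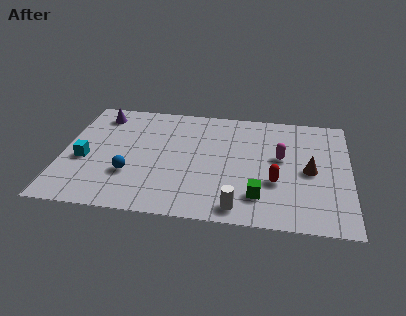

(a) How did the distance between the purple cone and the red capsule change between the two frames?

+1.6

They were about 7.4 units apart before and 9.0 after — 1.6 units further apart.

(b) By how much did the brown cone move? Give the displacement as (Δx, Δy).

(2.5, -2.4)

The brown cone started near (8.6, 6.4) and ended near (11.1, 4.0).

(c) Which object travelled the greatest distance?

the brown cone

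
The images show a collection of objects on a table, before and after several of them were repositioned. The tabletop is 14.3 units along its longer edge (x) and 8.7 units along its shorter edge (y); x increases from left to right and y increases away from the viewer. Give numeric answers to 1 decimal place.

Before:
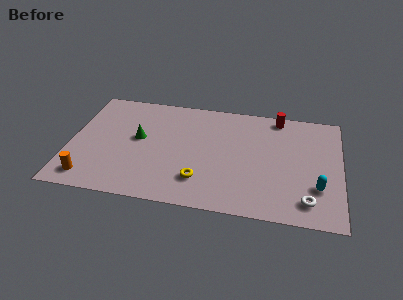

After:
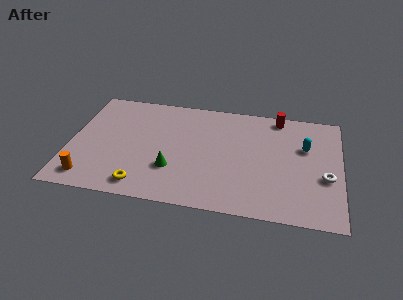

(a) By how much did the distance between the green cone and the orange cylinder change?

+0.3

Before: roughly 4.2 units apart; after: 4.5. That's 0.3 units further apart.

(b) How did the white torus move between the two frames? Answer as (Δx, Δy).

(0.9, 1.9)

The white torus was at about (12.6, 1.5) and moved to about (13.5, 3.4).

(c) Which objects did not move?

the red cylinder and the orange cylinder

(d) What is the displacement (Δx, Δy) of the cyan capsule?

(-0.7, 3.0)

The cyan capsule started near (13.1, 2.6) and ended near (12.4, 5.6).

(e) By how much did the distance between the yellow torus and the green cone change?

-2.2

They were about 4.3 units apart before and 2.1 after — 2.2 units closer together.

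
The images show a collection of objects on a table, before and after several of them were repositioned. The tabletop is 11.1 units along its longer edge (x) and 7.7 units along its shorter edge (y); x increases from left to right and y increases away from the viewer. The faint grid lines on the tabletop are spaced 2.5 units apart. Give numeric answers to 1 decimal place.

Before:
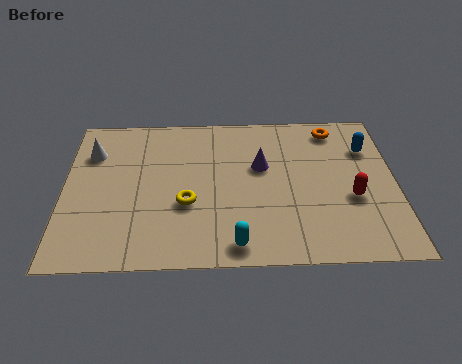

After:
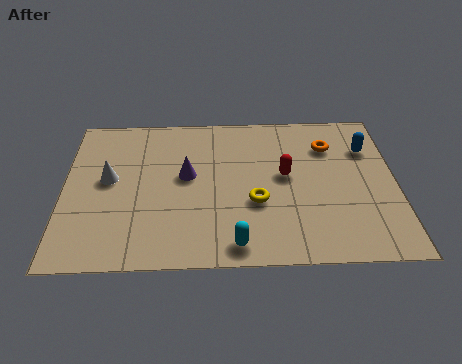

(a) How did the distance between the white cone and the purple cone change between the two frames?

-3.2

The distance was about 5.8 in the first image and 2.6 in the second, so they moved 3.2 units closer together.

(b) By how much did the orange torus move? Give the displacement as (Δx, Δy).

(-0.2, -0.9)

From the two frames, the orange torus sits at roughly (9.1, 6.6) before and (8.9, 5.7) after.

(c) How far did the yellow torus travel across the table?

2.3

The yellow torus moved from about (4.1, 2.9) to (6.4, 2.9), a distance of √(2.3² + 0.0²) ≈ 2.3.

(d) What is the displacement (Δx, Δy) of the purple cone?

(-2.5, -0.4)

The purple cone started near (6.6, 4.7) and ended near (4.1, 4.3).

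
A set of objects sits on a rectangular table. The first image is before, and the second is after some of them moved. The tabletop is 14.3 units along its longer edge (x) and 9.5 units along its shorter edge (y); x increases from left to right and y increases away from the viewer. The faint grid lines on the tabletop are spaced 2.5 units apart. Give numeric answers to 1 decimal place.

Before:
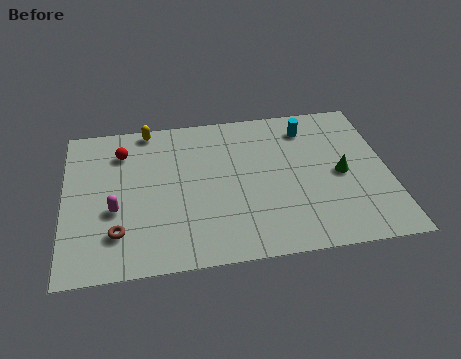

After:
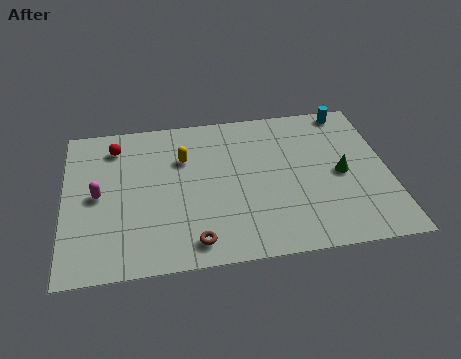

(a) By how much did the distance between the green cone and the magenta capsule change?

+0.7

The distance was about 10.0 in the first image and 10.7 in the second, so they moved 0.7 units further apart.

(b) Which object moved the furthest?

the brown torus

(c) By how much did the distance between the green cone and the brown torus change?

-2.8

Before: roughly 10.1 units apart; after: 7.3. That's 2.8 units closer together.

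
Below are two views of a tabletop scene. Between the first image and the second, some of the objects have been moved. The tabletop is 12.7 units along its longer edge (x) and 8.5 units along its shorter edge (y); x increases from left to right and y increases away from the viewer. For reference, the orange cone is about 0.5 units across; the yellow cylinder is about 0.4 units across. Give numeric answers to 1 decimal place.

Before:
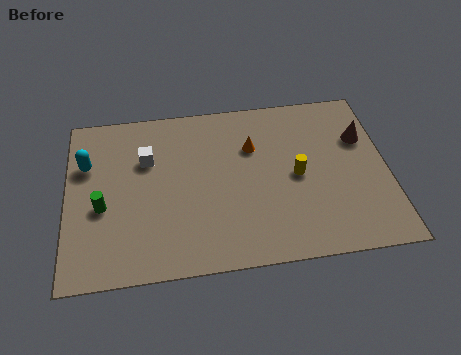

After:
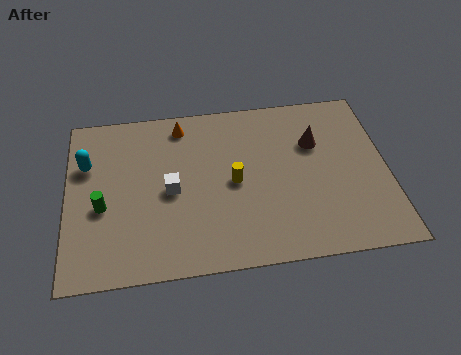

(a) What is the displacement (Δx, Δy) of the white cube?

(0.9, -1.7)

The white cube was at about (3.2, 5.7) and moved to about (4.1, 4.0).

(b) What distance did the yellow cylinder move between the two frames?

2.5

The yellow cylinder was near (9.1, 4.1) before and (6.6, 4.1) after, so it travelled √(2.5² + 0.0²) ≈ 2.5 units.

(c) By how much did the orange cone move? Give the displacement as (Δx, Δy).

(-2.8, 1.5)

The orange cone was at about (7.4, 5.8) and moved to about (4.6, 7.3).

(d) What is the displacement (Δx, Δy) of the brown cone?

(-1.9, 0.0)

The brown cone was at about (11.8, 5.7) and moved to about (9.9, 5.7).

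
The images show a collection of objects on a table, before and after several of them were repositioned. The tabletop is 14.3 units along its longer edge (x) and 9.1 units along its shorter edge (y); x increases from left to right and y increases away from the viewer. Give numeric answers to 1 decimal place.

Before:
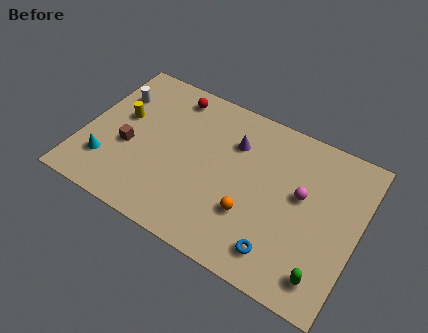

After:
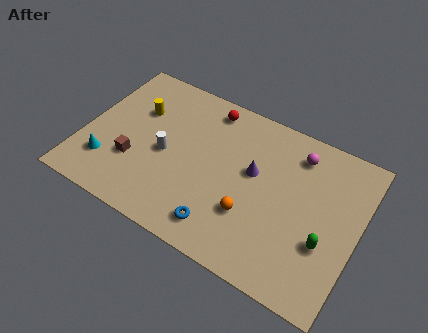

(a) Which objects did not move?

the orange sphere and the cyan cone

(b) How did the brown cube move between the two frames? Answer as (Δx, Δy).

(0.4, -0.7)

The brown cube started near (2.4, 3.7) and ended near (2.8, 3.0).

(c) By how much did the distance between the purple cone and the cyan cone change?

+0.5

The distance was about 7.4 in the first image and 7.9 in the second, so they moved 0.5 units further apart.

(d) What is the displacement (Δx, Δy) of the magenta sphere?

(-0.5, 2.2)

From the two frames, the magenta sphere sits at roughly (11.3, 5.2) before and (10.8, 7.4) after.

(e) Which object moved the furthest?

the white cylinder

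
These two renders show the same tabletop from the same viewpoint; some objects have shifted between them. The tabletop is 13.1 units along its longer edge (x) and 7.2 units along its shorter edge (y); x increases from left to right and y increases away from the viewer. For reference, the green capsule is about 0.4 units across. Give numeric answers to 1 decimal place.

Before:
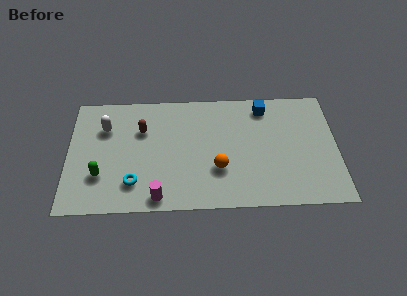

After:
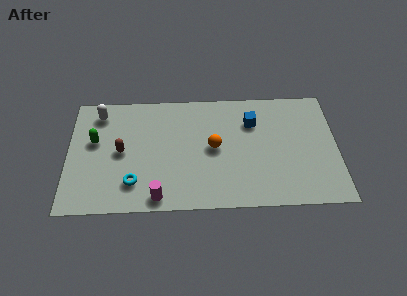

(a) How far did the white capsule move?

0.9

From (1.8, 5.1) to (1.5, 6.0), the white capsule covered √(0.3² + 0.9²) ≈ 0.9 units.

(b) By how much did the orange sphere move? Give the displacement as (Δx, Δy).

(-0.2, 1.3)

The orange sphere started near (7.3, 2.4) and ended near (7.1, 3.7).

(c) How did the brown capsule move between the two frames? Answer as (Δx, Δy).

(-1.0, -1.3)

The brown capsule was at about (3.6, 4.9) and moved to about (2.6, 3.6).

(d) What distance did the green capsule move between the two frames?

2.1

The green capsule moved from about (1.6, 2.2) to (1.3, 4.3), a distance of √(0.3² + 2.1²) ≈ 2.1.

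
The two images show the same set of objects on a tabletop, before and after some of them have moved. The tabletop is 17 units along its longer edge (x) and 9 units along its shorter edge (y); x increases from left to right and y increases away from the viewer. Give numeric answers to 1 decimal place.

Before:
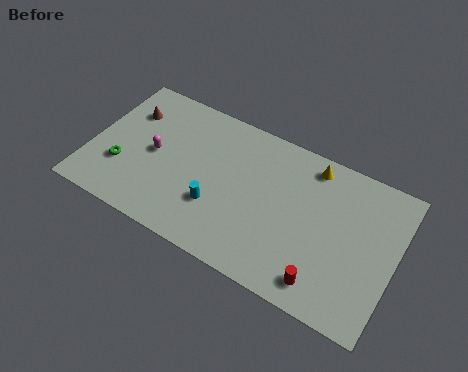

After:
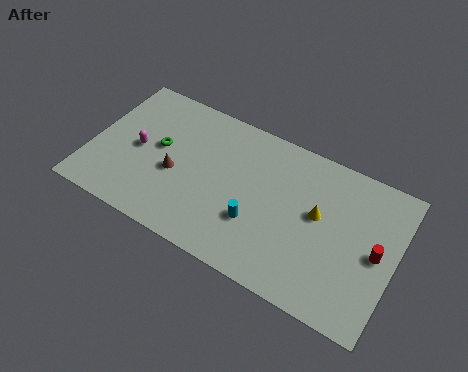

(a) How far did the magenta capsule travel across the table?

0.9

The magenta capsule moved from about (3.5, 4.5) to (2.6, 4.4), a distance of √(0.9² + 0.1²) ≈ 0.9.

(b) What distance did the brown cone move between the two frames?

4.1

The brown cone moved from about (1.7, 6.5) to (4.8, 3.8), a distance of √(3.1² + 2.7²) ≈ 4.1.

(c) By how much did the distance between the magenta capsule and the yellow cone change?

+1.0

Before: roughly 9.1 units apart; after: 10.1. That's 1.0 units further apart.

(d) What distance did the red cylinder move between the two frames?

3.9

The red cylinder was near (13.5, 1.4) before and (16.0, 4.4) after, so it travelled √(2.5² + 3.0²) ≈ 3.9 units.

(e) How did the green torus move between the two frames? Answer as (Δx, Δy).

(1.8, 2.1)

The green torus started near (1.9, 2.9) and ended near (3.7, 5.0).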